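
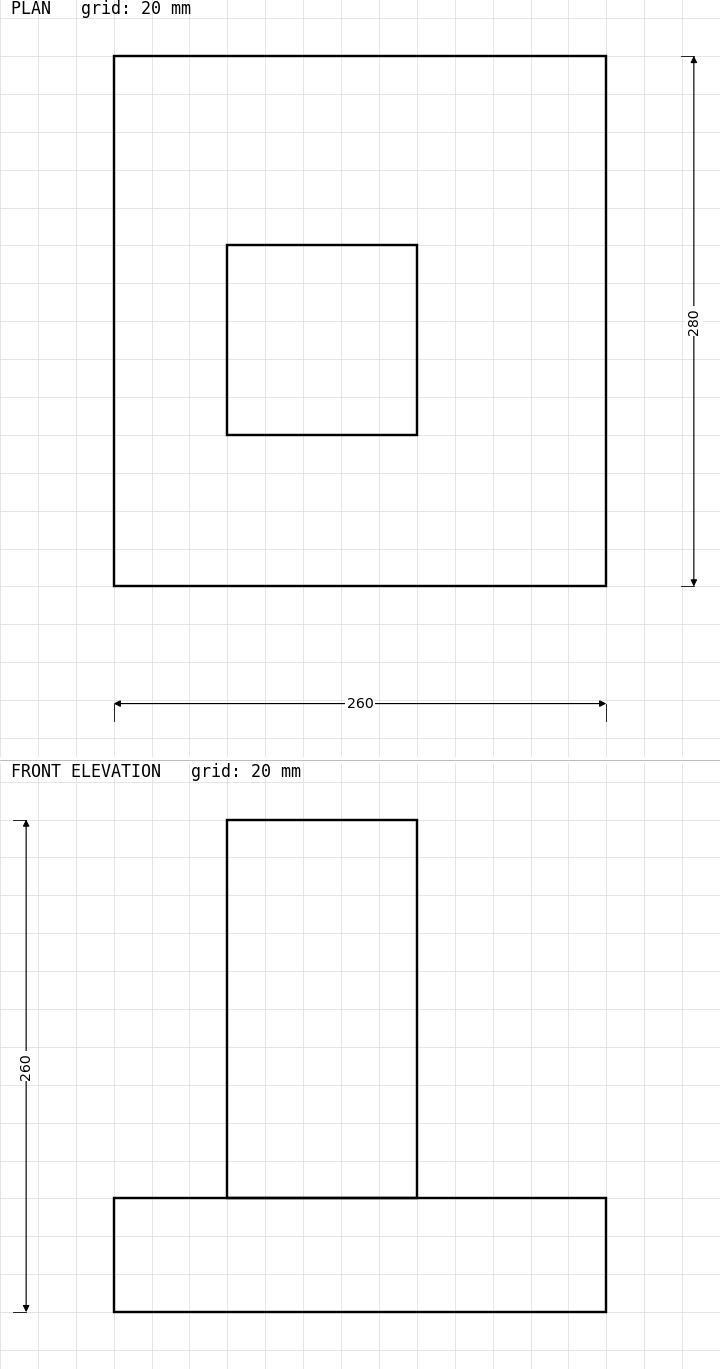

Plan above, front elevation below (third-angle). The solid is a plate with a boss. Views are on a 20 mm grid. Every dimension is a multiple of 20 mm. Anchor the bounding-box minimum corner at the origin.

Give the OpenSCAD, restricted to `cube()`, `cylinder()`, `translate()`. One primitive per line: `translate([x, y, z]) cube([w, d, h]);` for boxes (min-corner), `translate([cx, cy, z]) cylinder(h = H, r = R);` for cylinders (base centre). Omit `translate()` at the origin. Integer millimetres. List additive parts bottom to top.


cube([260, 280, 60]);
translate([60, 80, 60]) cube([100, 100, 200]);


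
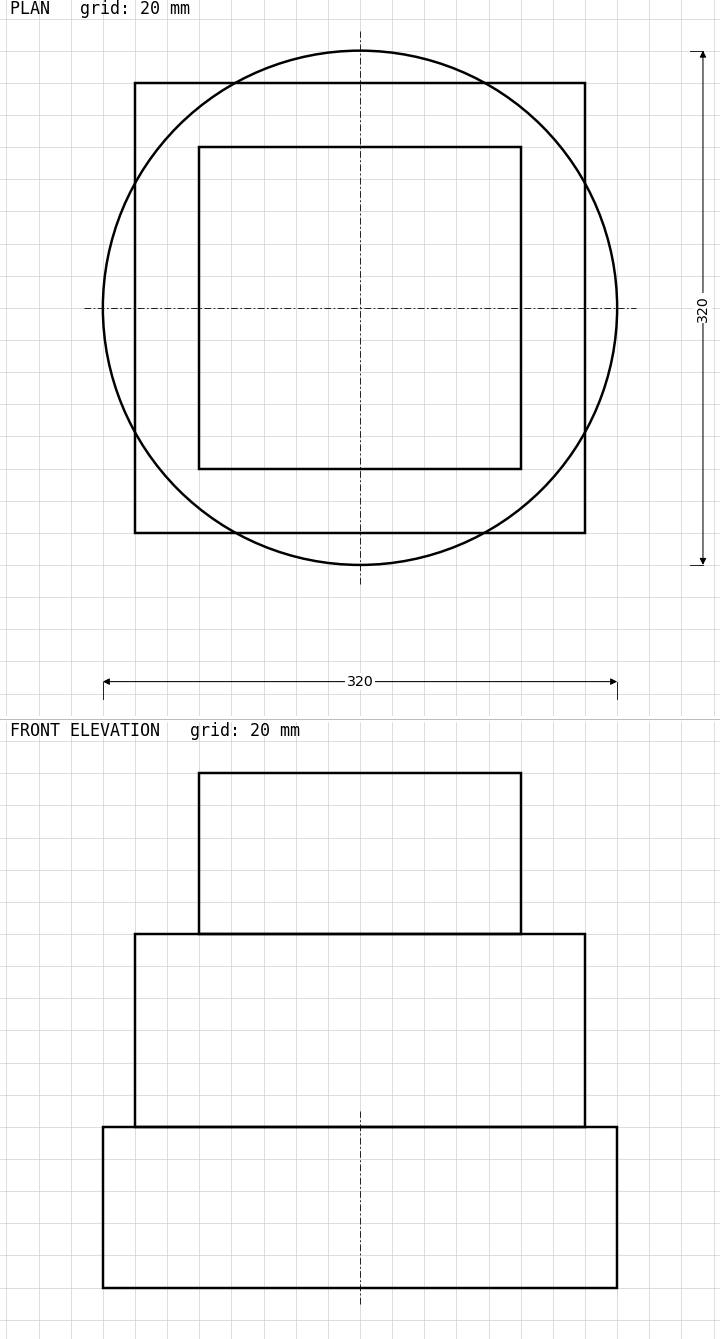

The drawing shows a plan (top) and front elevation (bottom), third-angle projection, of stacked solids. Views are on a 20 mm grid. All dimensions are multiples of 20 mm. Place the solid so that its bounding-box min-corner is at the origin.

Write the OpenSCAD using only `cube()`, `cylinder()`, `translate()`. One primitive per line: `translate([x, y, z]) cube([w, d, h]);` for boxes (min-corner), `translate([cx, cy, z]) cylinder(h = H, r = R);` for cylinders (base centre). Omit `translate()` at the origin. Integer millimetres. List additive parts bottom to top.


translate([160, 160, 0]) cylinder(h = 100, r = 160);
translate([20, 20, 100]) cube([280, 280, 120]);
translate([60, 60, 220]) cube([200, 200, 100]);


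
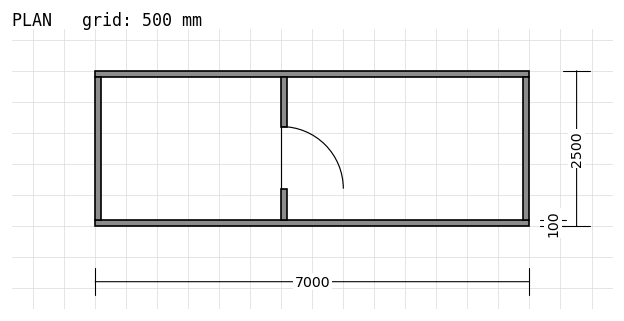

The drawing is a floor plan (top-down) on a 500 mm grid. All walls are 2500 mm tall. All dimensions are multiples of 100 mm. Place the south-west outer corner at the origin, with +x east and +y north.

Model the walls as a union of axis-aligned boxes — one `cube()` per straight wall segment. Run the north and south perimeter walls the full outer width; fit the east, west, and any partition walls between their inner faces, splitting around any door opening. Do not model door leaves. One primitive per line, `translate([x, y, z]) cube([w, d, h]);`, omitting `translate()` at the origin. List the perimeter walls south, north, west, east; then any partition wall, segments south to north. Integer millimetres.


cube([7000, 100, 2500]);
translate([0, 2400, 0]) cube([7000, 100, 2500]);
translate([0, 100, 0]) cube([100, 2300, 2500]);
translate([6900, 100, 0]) cube([100, 2300, 2500]);
translate([3000, 100, 0]) cube([100, 500, 2500]);
translate([3000, 1600, 0]) cube([100, 800, 2500]);


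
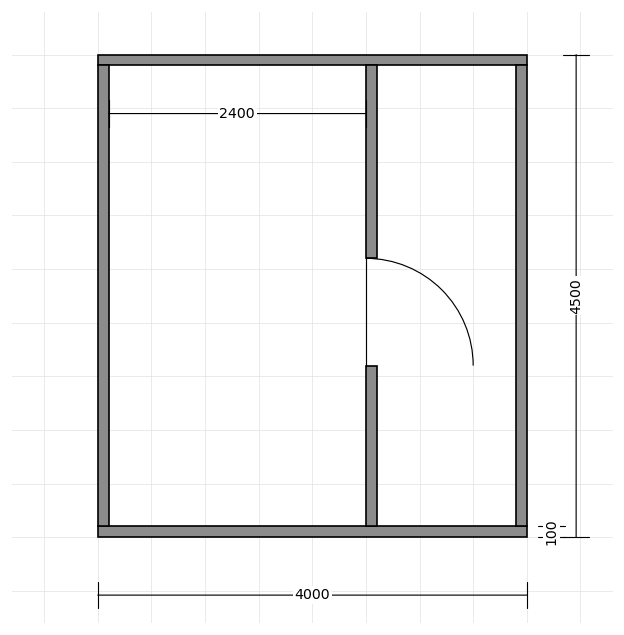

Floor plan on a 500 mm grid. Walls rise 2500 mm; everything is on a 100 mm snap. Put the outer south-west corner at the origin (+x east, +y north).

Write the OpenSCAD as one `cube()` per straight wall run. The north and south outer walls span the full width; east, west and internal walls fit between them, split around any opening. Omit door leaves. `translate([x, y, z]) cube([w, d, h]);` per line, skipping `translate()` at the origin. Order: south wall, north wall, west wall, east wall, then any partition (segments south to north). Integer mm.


cube([4000, 100, 2500]);
translate([0, 4400, 0]) cube([4000, 100, 2500]);
translate([0, 100, 0]) cube([100, 4300, 2500]);
translate([3900, 100, 0]) cube([100, 4300, 2500]);
translate([2500, 100, 0]) cube([100, 1500, 2500]);
translate([2500, 2600, 0]) cube([100, 1800, 2500]);


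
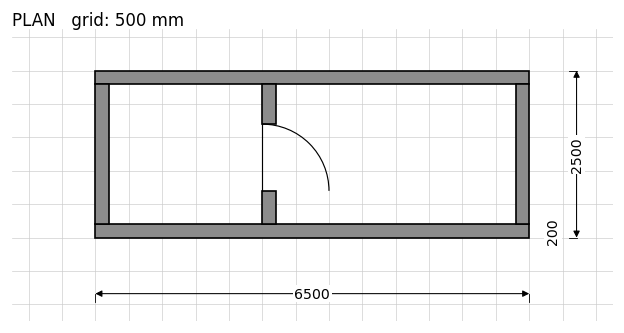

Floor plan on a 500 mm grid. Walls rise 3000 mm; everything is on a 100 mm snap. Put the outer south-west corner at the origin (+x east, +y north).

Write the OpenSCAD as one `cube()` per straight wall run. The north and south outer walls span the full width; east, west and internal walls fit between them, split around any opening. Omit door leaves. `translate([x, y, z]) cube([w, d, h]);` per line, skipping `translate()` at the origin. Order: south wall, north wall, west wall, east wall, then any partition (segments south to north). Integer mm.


cube([6500, 200, 3000]);
translate([0, 2300, 0]) cube([6500, 200, 3000]);
translate([0, 200, 0]) cube([200, 2100, 3000]);
translate([6300, 200, 0]) cube([200, 2100, 3000]);
translate([2500, 200, 0]) cube([200, 500, 3000]);
translate([2500, 1700, 0]) cube([200, 600, 3000]);


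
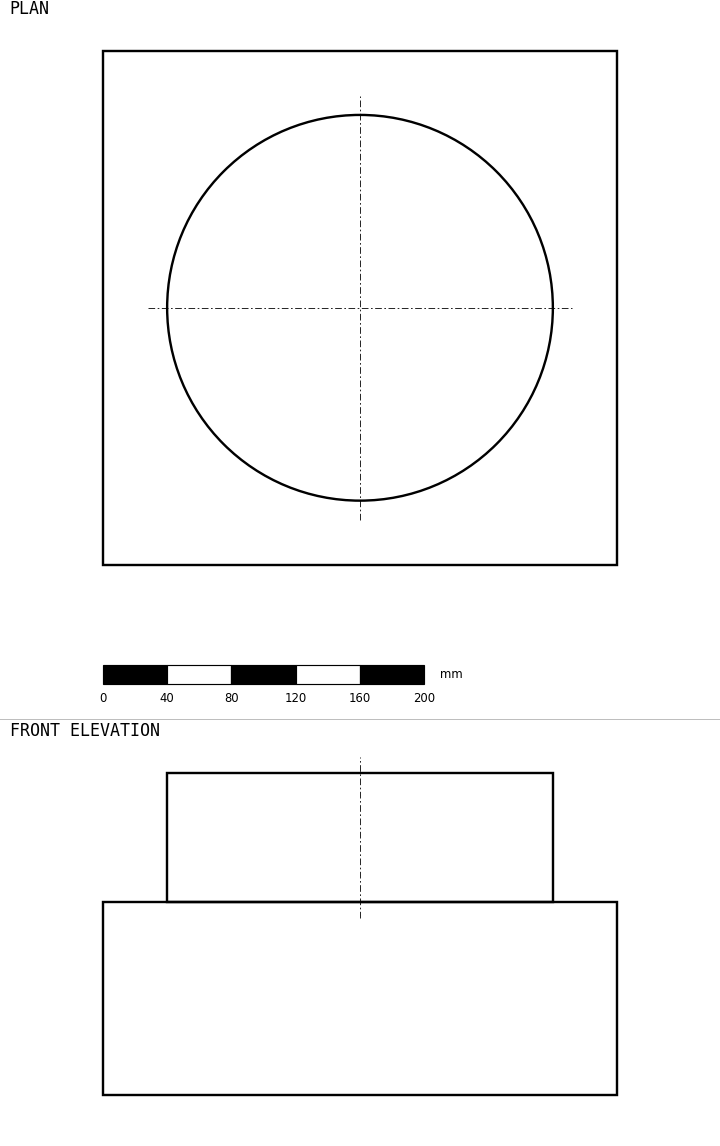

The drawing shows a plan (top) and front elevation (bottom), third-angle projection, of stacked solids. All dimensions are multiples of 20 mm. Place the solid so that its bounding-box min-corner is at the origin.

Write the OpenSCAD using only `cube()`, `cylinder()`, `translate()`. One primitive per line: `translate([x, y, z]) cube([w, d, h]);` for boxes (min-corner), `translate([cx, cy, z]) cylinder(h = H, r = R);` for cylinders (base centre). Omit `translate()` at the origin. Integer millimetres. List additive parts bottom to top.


cube([320, 320, 120]);
translate([160, 160, 120]) cylinder(h = 80, r = 120);


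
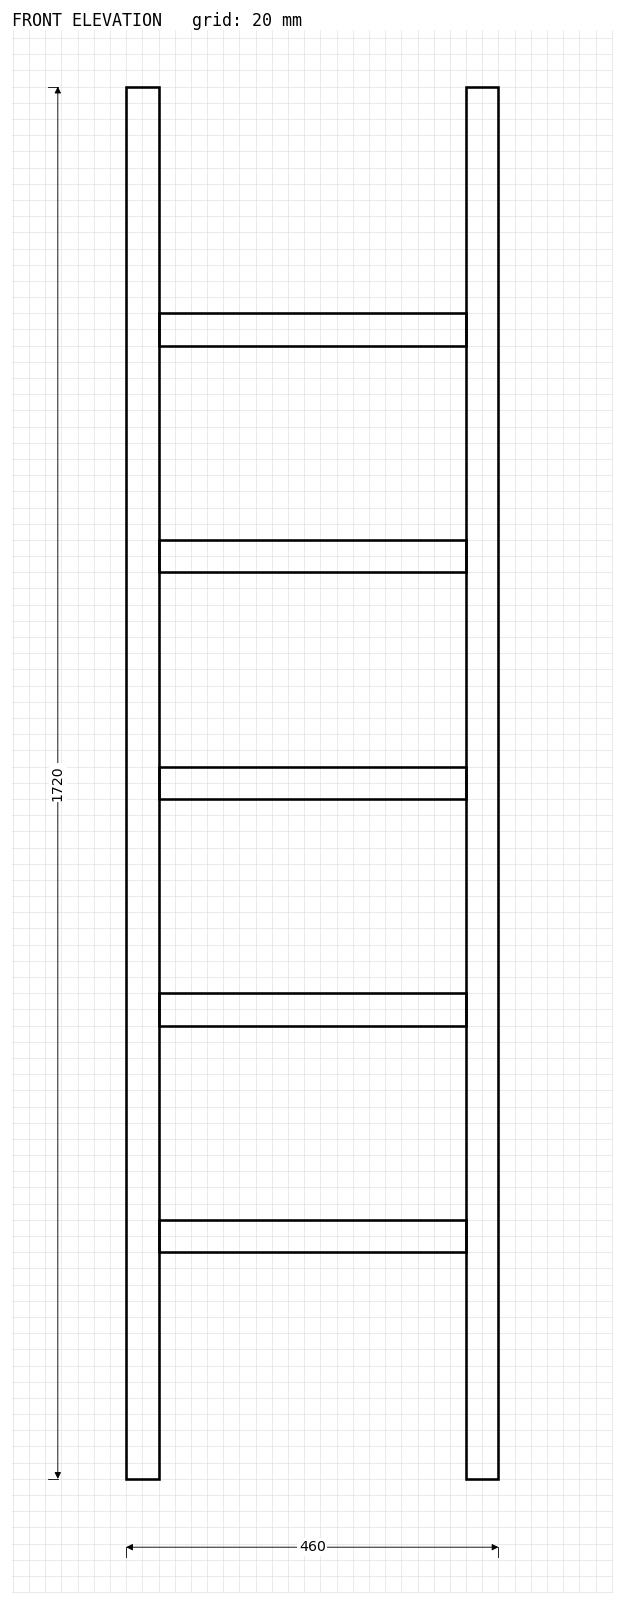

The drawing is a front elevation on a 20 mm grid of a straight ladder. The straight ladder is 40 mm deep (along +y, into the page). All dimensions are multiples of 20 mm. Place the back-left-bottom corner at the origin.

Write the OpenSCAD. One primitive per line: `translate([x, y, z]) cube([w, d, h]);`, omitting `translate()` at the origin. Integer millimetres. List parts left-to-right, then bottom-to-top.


cube([40, 40, 1720]);
translate([40, 0, 280]) cube([380, 40, 40]);
translate([40, 0, 560]) cube([380, 40, 40]);
translate([40, 0, 840]) cube([380, 40, 40]);
translate([40, 0, 1120]) cube([380, 40, 40]);
translate([40, 0, 1400]) cube([380, 40, 40]);
translate([420, 0, 0]) cube([40, 40, 1720]);


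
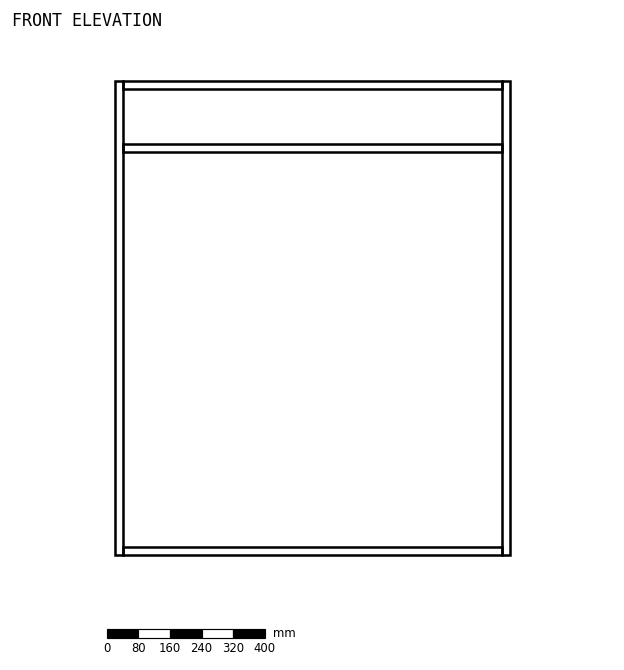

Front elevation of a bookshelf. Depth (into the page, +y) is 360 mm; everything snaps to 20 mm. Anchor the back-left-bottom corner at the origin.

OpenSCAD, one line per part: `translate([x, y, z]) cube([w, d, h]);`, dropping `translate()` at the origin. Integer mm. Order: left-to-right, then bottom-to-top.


cube([20, 360, 1200]);
translate([20, 0, 0]) cube([960, 360, 20]);
translate([20, 0, 1020]) cube([960, 360, 20]);
translate([20, 0, 1180]) cube([960, 360, 20]);
translate([980, 0, 0]) cube([20, 360, 1200]);


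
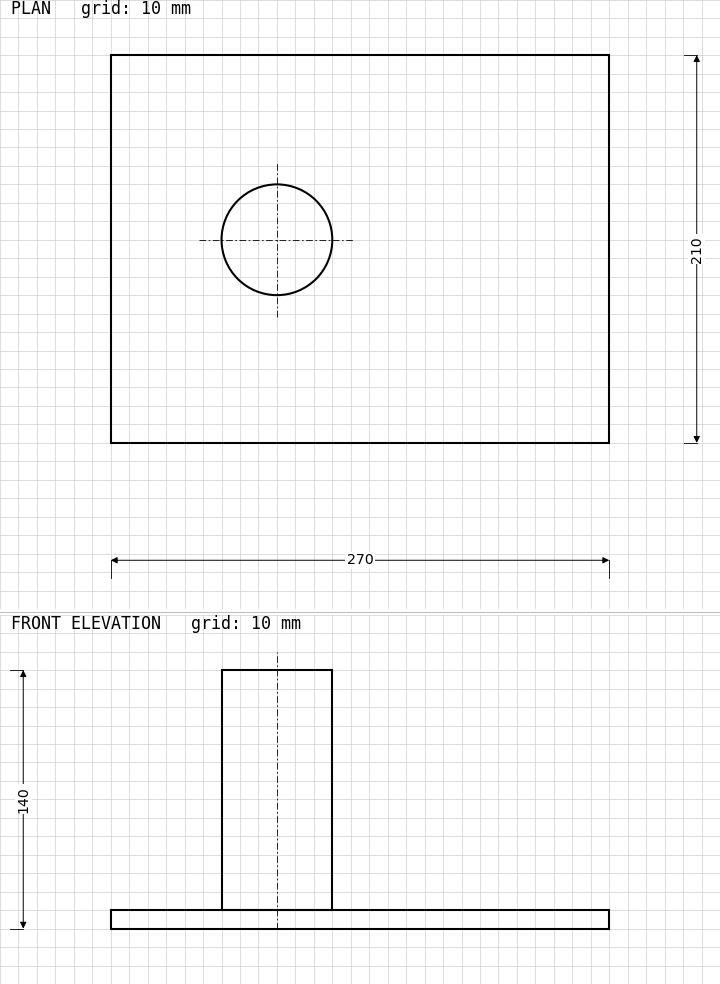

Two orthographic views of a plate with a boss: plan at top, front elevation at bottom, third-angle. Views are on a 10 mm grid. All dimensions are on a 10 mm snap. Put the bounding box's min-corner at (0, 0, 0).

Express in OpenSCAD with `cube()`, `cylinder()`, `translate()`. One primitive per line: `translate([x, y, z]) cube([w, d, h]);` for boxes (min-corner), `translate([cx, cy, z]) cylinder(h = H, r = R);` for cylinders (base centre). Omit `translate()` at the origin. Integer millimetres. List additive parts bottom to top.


cube([270, 210, 10]);
translate([90, 110, 10]) cylinder(h = 130, r = 30);


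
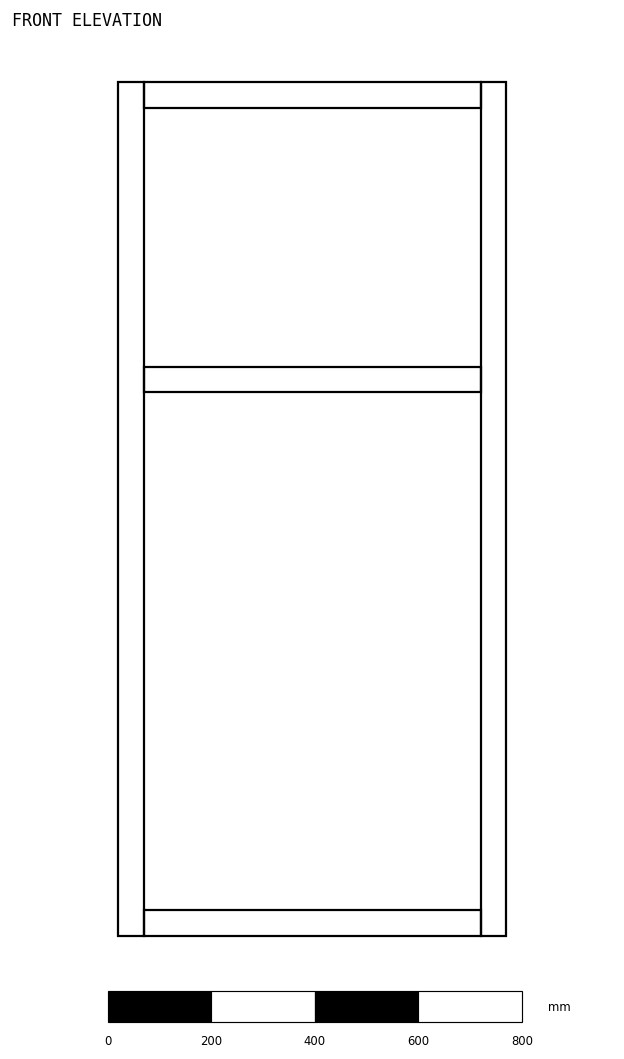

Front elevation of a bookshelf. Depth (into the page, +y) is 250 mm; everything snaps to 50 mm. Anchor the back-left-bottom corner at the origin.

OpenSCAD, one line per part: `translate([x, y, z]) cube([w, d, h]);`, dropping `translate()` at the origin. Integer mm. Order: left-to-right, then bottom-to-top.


cube([50, 250, 1650]);
translate([50, 0, 0]) cube([650, 250, 50]);
translate([50, 0, 1050]) cube([650, 250, 50]);
translate([50, 0, 1600]) cube([650, 250, 50]);
translate([700, 0, 0]) cube([50, 250, 1650]);


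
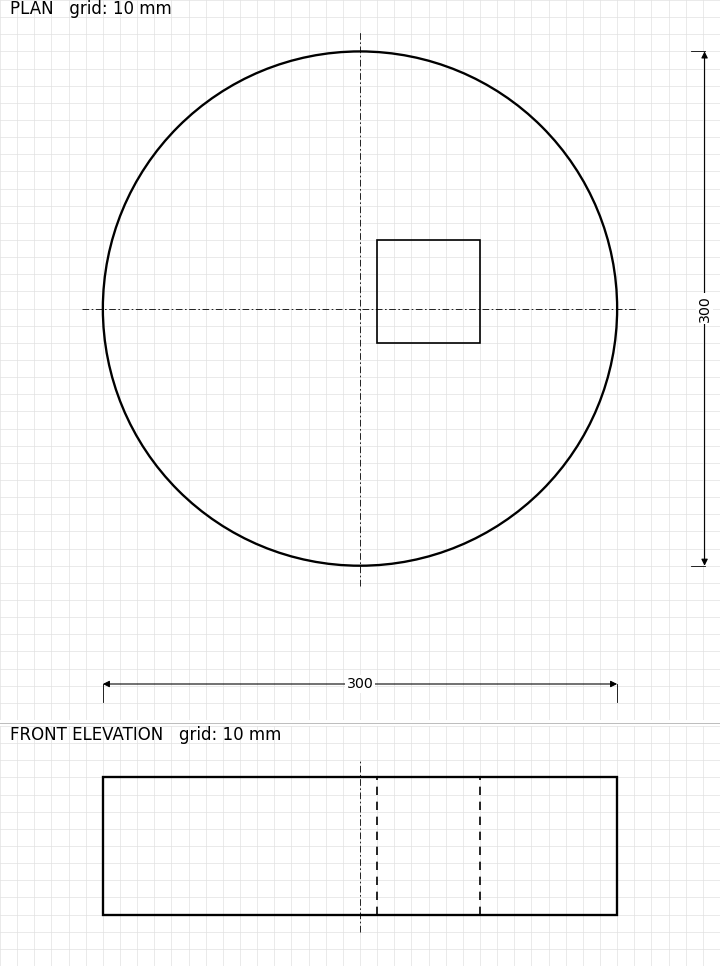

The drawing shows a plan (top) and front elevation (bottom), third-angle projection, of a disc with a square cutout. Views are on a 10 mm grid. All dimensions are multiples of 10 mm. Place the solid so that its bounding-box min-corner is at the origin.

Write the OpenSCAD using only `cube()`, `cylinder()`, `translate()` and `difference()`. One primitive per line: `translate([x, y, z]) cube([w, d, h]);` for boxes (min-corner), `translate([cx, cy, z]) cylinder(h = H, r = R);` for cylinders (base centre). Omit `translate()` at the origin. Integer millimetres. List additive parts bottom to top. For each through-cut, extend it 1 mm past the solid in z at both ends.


difference() {
  translate([150, 150, 0]) cylinder(h = 80, r = 150);
  translate([160, 130, -1]) cube([60, 60, 82]);
}


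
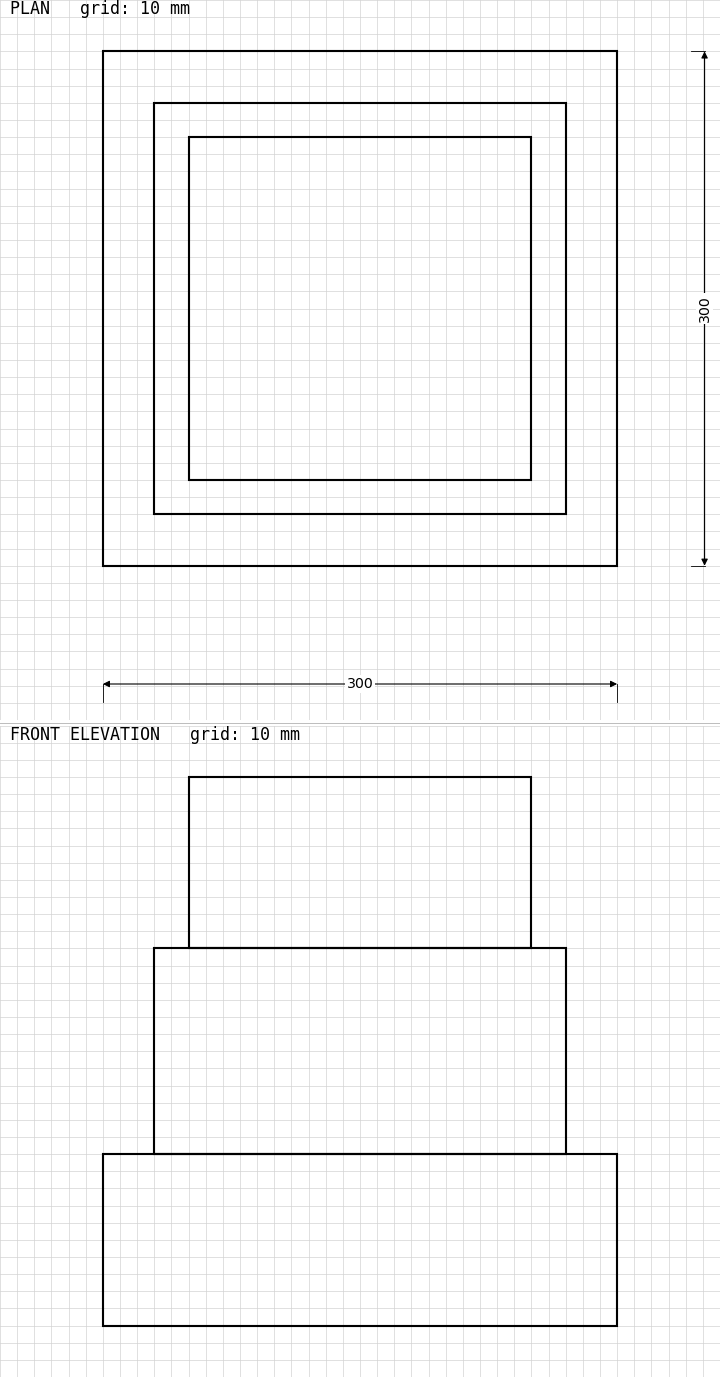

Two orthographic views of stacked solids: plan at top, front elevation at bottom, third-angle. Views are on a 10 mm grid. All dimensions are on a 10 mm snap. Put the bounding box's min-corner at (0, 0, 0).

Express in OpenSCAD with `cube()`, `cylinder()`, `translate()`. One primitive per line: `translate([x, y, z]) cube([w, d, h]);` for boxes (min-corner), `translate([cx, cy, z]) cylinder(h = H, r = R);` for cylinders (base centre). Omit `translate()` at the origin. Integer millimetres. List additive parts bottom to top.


cube([300, 300, 100]);
translate([30, 30, 100]) cube([240, 240, 120]);
translate([50, 50, 220]) cube([200, 200, 100]);


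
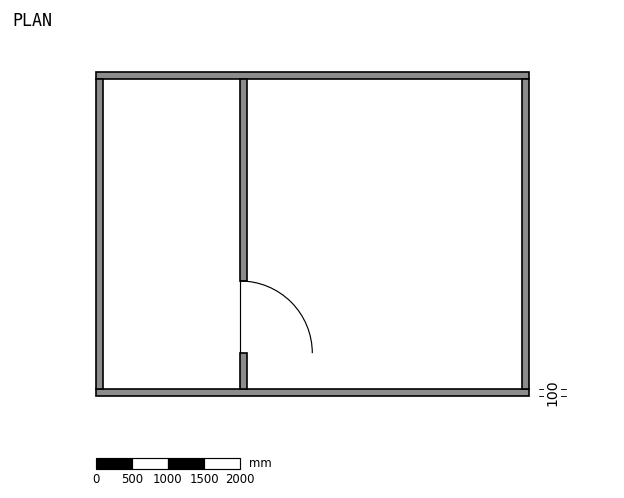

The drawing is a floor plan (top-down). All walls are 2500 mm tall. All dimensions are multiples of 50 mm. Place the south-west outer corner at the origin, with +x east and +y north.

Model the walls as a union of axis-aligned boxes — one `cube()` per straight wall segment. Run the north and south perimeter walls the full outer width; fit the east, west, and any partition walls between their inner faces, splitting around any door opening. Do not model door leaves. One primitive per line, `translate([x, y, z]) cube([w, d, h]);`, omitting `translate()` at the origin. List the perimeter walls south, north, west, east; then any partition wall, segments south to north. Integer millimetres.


cube([6000, 100, 2500]);
translate([0, 4400, 0]) cube([6000, 100, 2500]);
translate([0, 100, 0]) cube([100, 4300, 2500]);
translate([5900, 100, 0]) cube([100, 4300, 2500]);
translate([2000, 100, 0]) cube([100, 500, 2500]);
translate([2000, 1600, 0]) cube([100, 2800, 2500]);


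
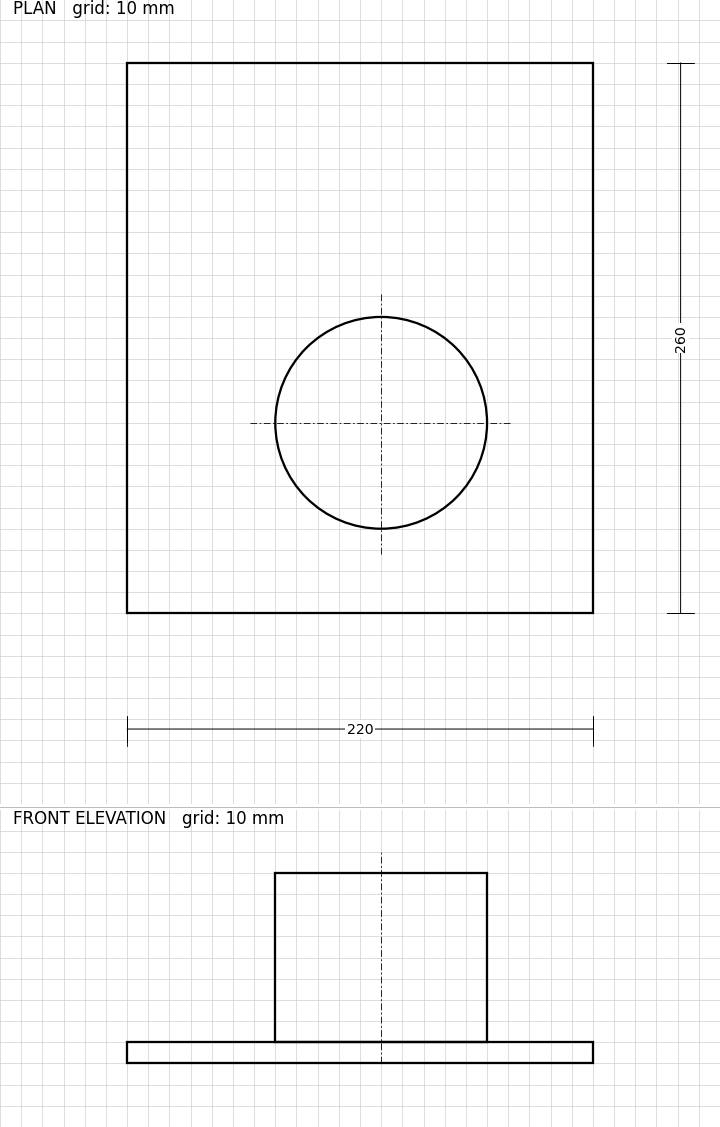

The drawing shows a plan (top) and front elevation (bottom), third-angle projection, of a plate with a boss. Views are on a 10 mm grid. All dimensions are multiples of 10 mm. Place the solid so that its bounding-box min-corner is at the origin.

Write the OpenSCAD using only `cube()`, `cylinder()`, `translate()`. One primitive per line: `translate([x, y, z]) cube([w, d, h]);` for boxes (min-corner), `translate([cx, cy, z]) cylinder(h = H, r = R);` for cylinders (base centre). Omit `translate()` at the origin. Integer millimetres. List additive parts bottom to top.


cube([220, 260, 10]);
translate([120, 90, 10]) cylinder(h = 80, r = 50);


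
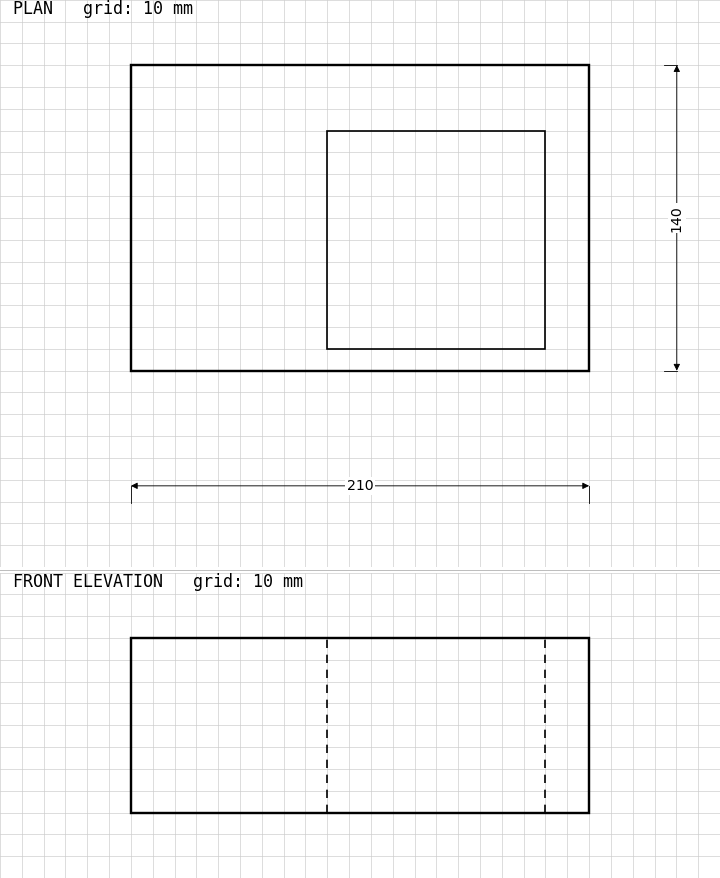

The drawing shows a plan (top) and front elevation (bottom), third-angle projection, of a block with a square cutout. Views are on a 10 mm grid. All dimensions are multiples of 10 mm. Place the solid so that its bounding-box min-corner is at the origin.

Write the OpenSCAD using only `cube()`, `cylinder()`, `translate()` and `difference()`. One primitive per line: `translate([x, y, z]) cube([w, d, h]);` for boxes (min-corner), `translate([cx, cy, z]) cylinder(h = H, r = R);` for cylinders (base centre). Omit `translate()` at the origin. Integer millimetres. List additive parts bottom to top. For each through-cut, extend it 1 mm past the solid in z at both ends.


difference() {
  cube([210, 140, 80]);
  translate([90, 10, -1]) cube([100, 100, 82]);
}


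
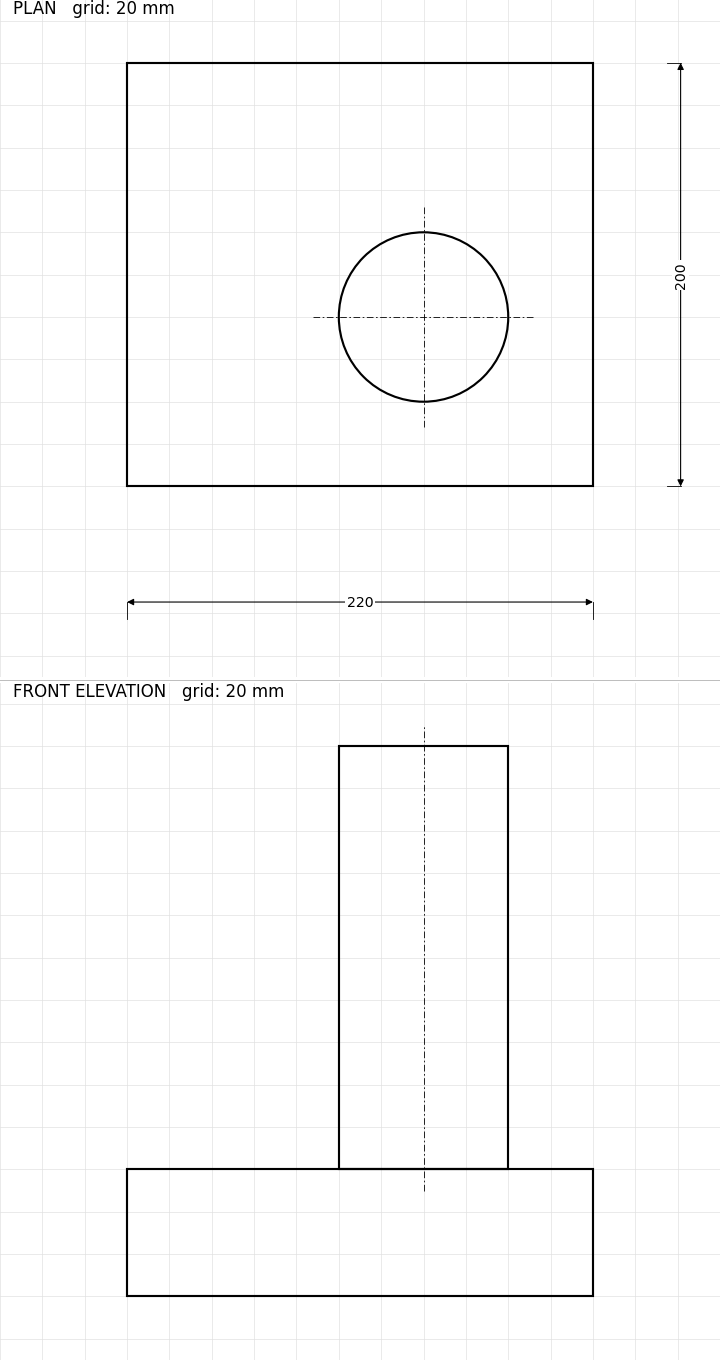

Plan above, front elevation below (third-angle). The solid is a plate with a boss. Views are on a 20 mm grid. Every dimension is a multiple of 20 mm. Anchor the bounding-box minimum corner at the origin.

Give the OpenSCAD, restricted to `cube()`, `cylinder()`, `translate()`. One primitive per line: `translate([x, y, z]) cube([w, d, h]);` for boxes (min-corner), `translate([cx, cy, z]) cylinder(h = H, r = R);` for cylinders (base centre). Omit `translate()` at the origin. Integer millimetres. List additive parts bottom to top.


cube([220, 200, 60]);
translate([140, 80, 60]) cylinder(h = 200, r = 40);


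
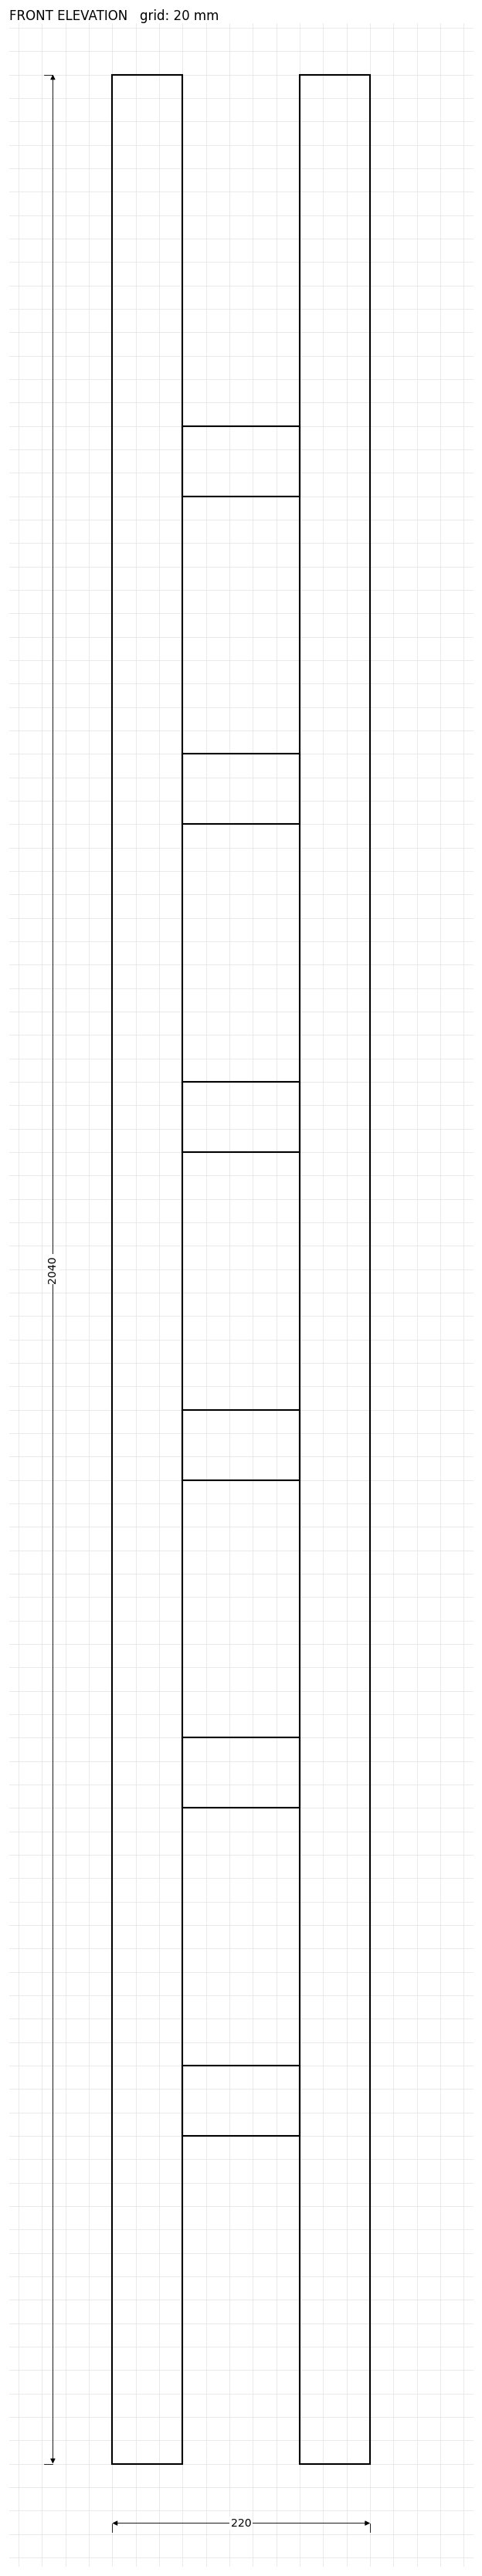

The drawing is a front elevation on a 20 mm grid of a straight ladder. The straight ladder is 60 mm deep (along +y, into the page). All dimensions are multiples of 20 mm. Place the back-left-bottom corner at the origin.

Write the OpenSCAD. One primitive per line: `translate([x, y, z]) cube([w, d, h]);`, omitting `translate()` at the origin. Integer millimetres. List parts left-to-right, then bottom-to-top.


cube([60, 60, 2040]);
translate([60, 0, 280]) cube([100, 60, 60]);
translate([60, 0, 560]) cube([100, 60, 60]);
translate([60, 0, 840]) cube([100, 60, 60]);
translate([60, 0, 1120]) cube([100, 60, 60]);
translate([60, 0, 1400]) cube([100, 60, 60]);
translate([60, 0, 1680]) cube([100, 60, 60]);
translate([160, 0, 0]) cube([60, 60, 2040]);


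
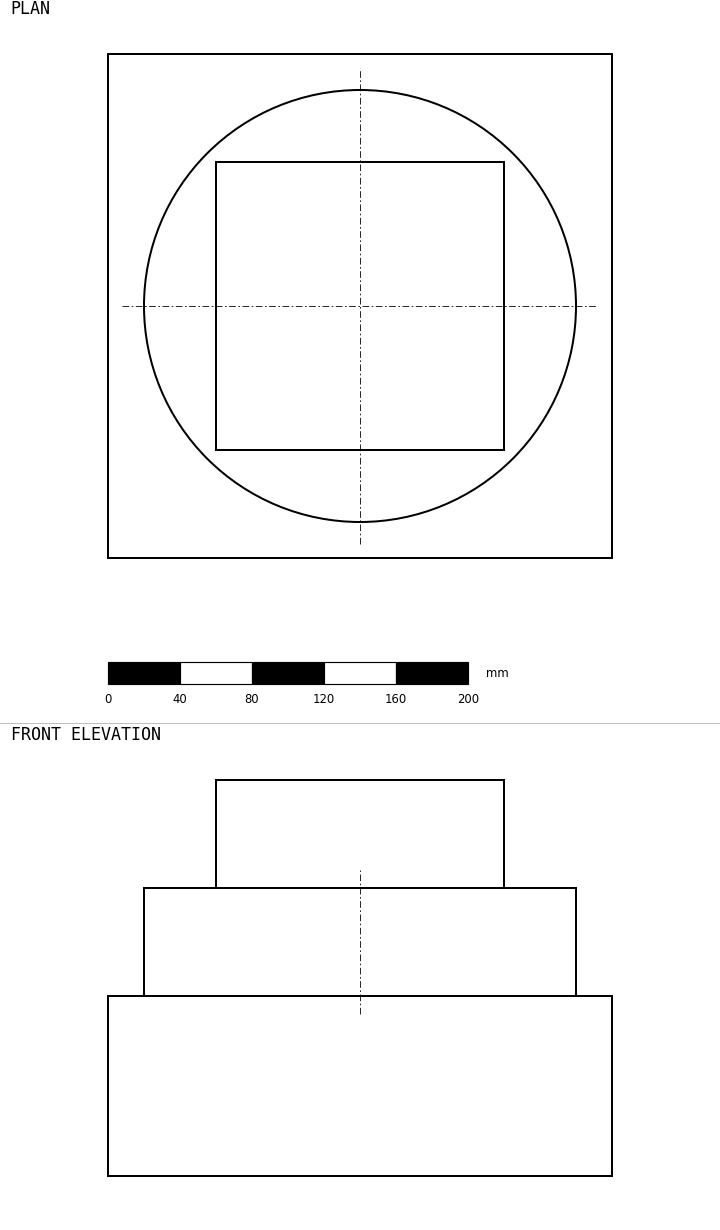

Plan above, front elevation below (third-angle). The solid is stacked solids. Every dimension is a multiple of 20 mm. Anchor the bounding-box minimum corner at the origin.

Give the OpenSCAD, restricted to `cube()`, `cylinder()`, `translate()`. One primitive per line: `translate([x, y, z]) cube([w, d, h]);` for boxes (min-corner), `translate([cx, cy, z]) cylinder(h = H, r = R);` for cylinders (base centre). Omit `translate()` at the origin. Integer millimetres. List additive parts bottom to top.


cube([280, 280, 100]);
translate([140, 140, 100]) cylinder(h = 60, r = 120);
translate([60, 60, 160]) cube([160, 160, 60]);


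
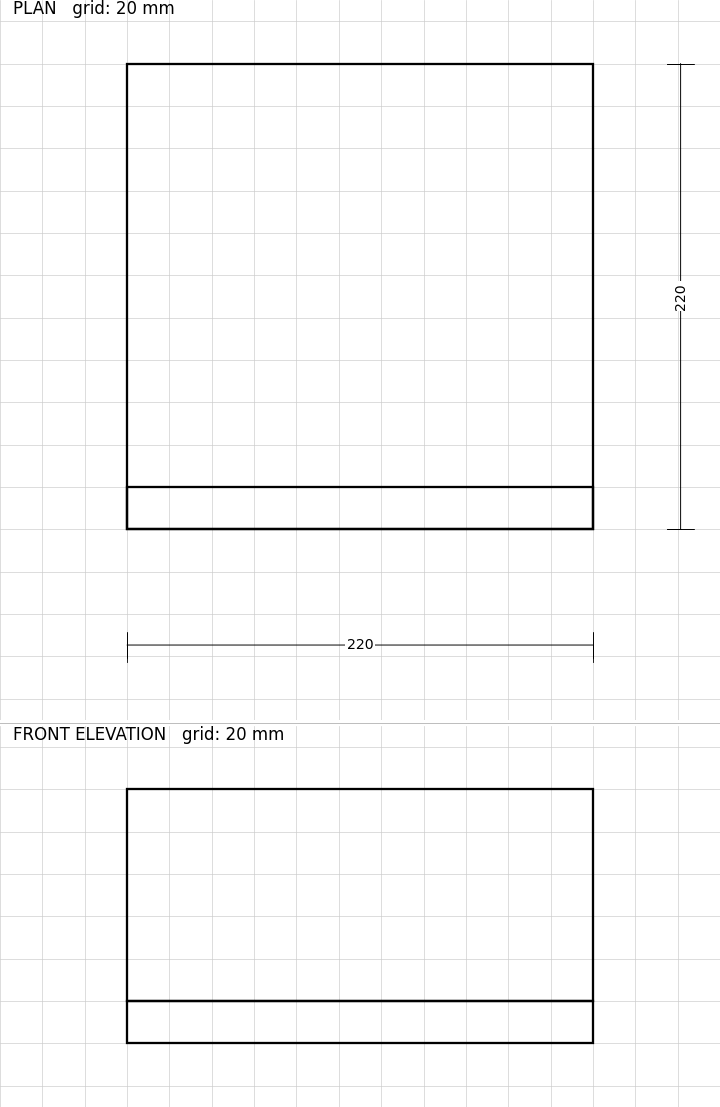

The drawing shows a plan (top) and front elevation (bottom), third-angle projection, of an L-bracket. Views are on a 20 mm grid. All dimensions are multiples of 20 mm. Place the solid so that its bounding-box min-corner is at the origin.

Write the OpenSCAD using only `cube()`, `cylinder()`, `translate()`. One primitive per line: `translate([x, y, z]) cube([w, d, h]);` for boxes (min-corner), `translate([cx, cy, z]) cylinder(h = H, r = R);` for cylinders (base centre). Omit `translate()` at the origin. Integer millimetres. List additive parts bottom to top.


cube([220, 220, 20]);
translate([0, 0, 20]) cube([220, 20, 100]);


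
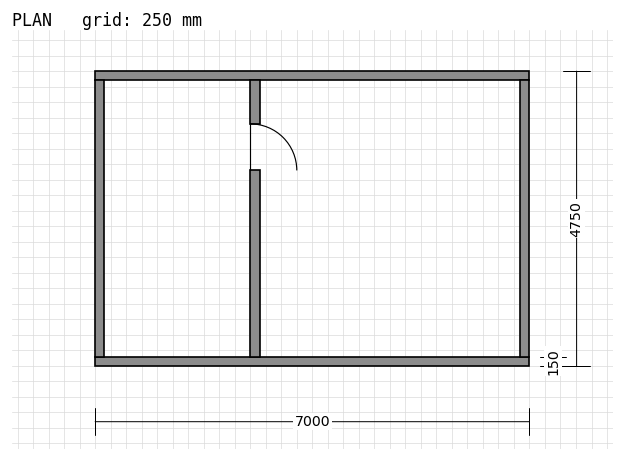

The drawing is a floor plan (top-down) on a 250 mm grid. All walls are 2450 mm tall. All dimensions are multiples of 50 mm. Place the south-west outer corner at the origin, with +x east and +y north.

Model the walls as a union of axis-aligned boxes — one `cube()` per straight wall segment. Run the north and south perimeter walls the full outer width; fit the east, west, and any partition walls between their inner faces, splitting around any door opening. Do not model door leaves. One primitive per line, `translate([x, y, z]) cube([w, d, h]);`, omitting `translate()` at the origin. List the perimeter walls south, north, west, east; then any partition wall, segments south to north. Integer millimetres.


cube([7000, 150, 2450]);
translate([0, 4600, 0]) cube([7000, 150, 2450]);
translate([0, 150, 0]) cube([150, 4450, 2450]);
translate([6850, 150, 0]) cube([150, 4450, 2450]);
translate([2500, 150, 0]) cube([150, 3000, 2450]);
translate([2500, 3900, 0]) cube([150, 700, 2450]);


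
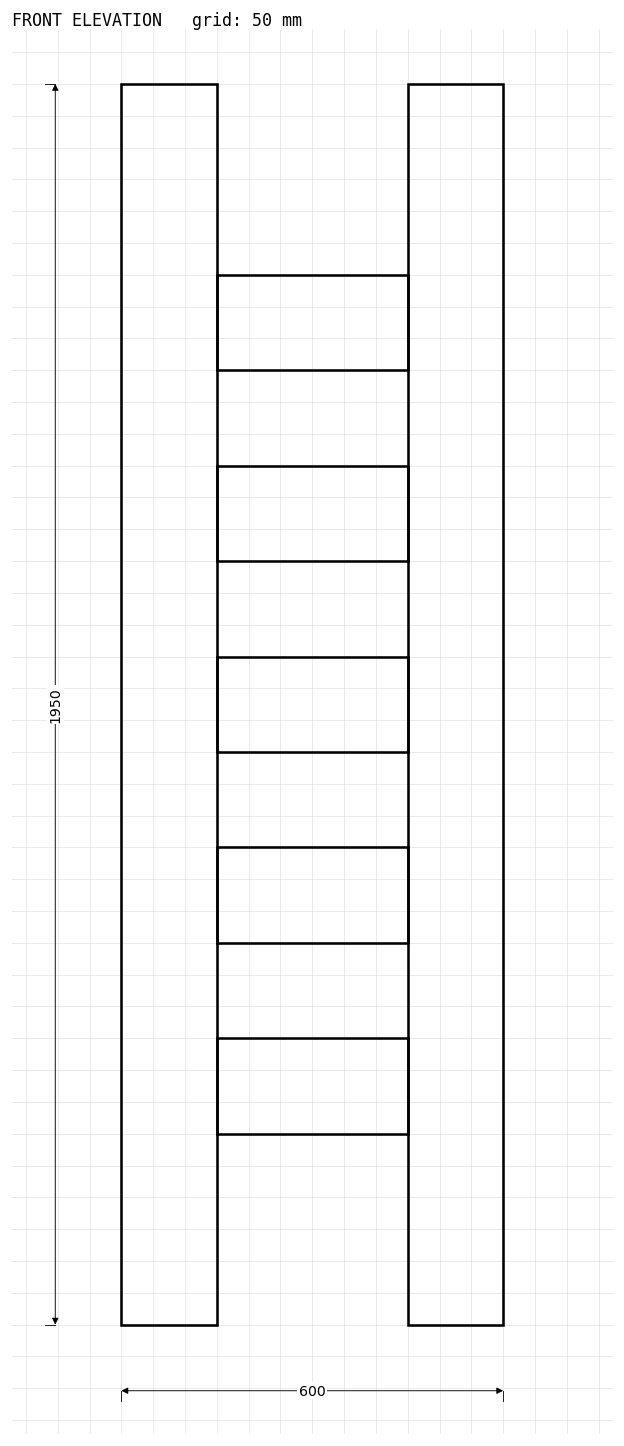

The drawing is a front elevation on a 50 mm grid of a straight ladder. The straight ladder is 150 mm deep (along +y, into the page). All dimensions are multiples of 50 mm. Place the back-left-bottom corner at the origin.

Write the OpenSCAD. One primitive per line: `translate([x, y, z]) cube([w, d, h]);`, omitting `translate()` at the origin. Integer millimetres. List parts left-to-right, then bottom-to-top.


cube([150, 150, 1950]);
translate([150, 0, 300]) cube([300, 150, 150]);
translate([150, 0, 600]) cube([300, 150, 150]);
translate([150, 0, 900]) cube([300, 150, 150]);
translate([150, 0, 1200]) cube([300, 150, 150]);
translate([150, 0, 1500]) cube([300, 150, 150]);
translate([450, 0, 0]) cube([150, 150, 1950]);


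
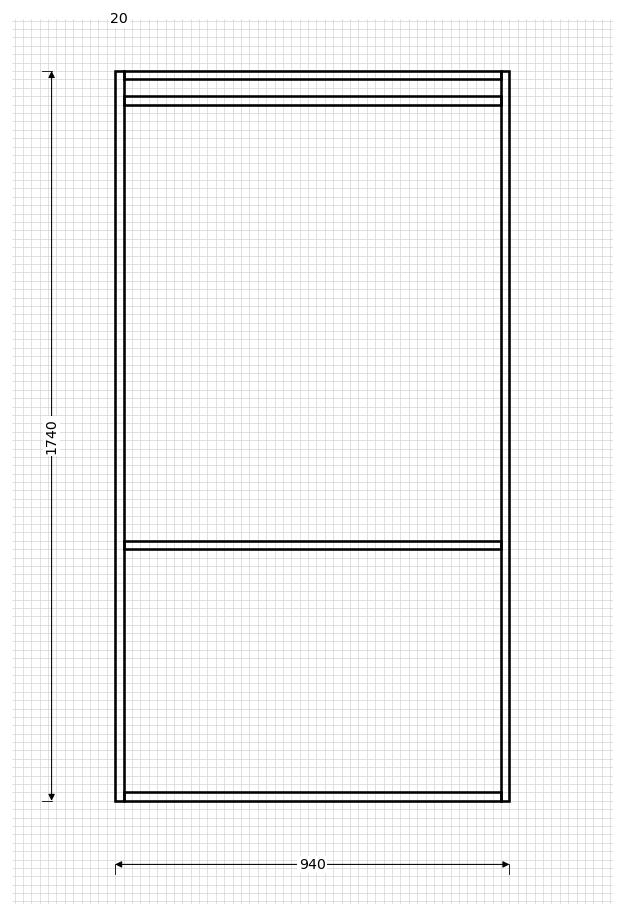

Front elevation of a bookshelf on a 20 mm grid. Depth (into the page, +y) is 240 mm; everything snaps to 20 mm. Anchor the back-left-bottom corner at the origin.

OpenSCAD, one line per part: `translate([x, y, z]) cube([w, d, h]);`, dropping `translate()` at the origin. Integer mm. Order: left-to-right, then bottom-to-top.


cube([20, 240, 1740]);
translate([20, 0, 0]) cube([900, 240, 20]);
translate([20, 0, 600]) cube([900, 240, 20]);
translate([20, 0, 1660]) cube([900, 240, 20]);
translate([20, 0, 1720]) cube([900, 240, 20]);
translate([920, 0, 0]) cube([20, 240, 1740]);


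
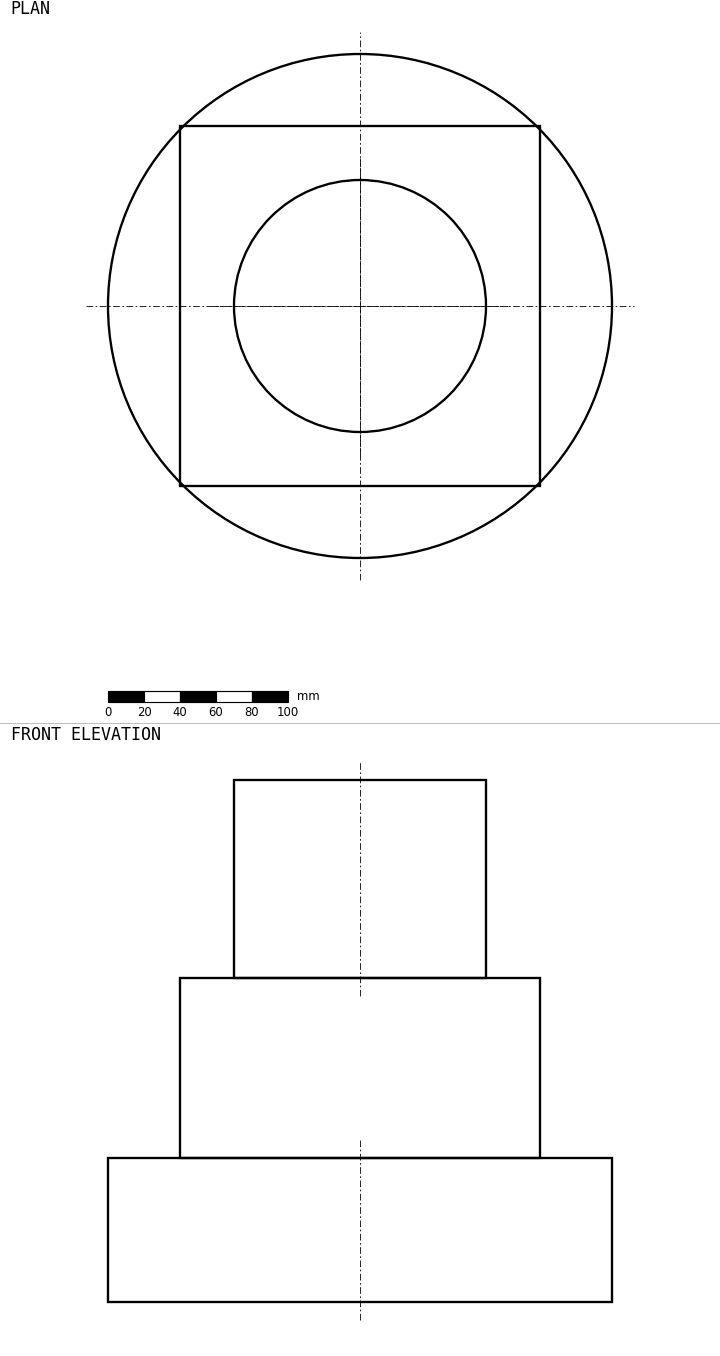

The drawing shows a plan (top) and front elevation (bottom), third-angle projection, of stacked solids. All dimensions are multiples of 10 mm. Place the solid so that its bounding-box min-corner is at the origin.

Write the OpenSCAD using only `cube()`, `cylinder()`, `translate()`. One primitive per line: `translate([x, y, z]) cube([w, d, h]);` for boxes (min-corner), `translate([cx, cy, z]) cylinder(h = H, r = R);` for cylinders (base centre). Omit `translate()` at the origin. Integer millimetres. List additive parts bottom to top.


translate([140, 140, 0]) cylinder(h = 80, r = 140);
translate([40, 40, 80]) cube([200, 200, 100]);
translate([140, 140, 180]) cylinder(h = 110, r = 70);


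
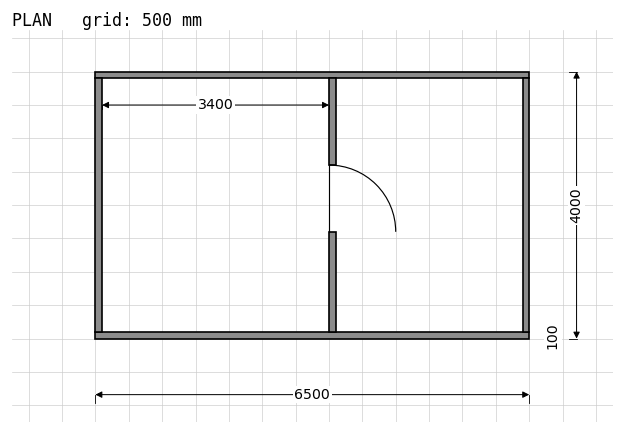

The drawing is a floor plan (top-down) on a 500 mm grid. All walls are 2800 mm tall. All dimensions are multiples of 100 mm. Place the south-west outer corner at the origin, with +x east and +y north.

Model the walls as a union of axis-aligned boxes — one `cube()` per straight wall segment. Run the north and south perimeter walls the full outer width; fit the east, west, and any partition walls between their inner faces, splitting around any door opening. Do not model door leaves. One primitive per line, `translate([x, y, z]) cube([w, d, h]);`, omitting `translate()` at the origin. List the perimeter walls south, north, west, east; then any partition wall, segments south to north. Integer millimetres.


cube([6500, 100, 2800]);
translate([0, 3900, 0]) cube([6500, 100, 2800]);
translate([0, 100, 0]) cube([100, 3800, 2800]);
translate([6400, 100, 0]) cube([100, 3800, 2800]);
translate([3500, 100, 0]) cube([100, 1500, 2800]);
translate([3500, 2600, 0]) cube([100, 1300, 2800]);


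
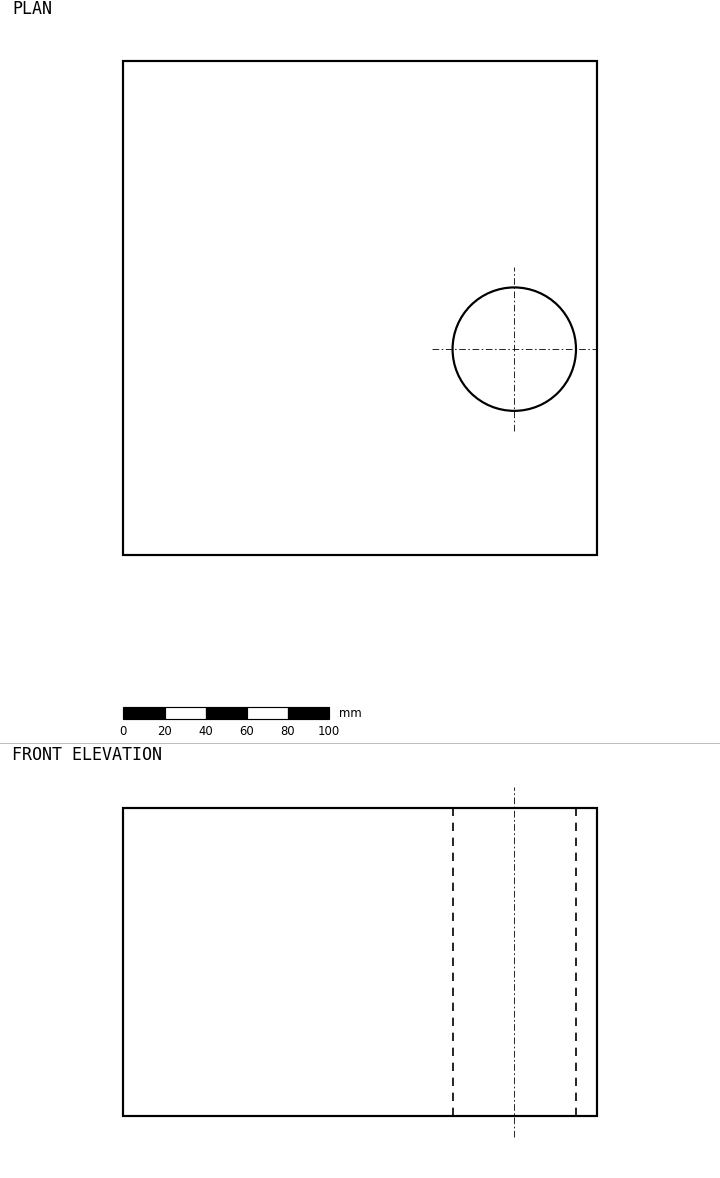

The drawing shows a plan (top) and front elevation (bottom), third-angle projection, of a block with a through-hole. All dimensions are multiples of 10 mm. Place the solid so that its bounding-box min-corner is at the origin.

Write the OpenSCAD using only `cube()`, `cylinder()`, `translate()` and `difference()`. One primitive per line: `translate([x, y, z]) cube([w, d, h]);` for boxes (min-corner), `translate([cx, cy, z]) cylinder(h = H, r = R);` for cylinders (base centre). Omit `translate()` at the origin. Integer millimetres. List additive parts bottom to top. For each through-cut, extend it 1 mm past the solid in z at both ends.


difference() {
  cube([230, 240, 150]);
  translate([190, 100, -1]) cylinder(h = 152, r = 30);
}


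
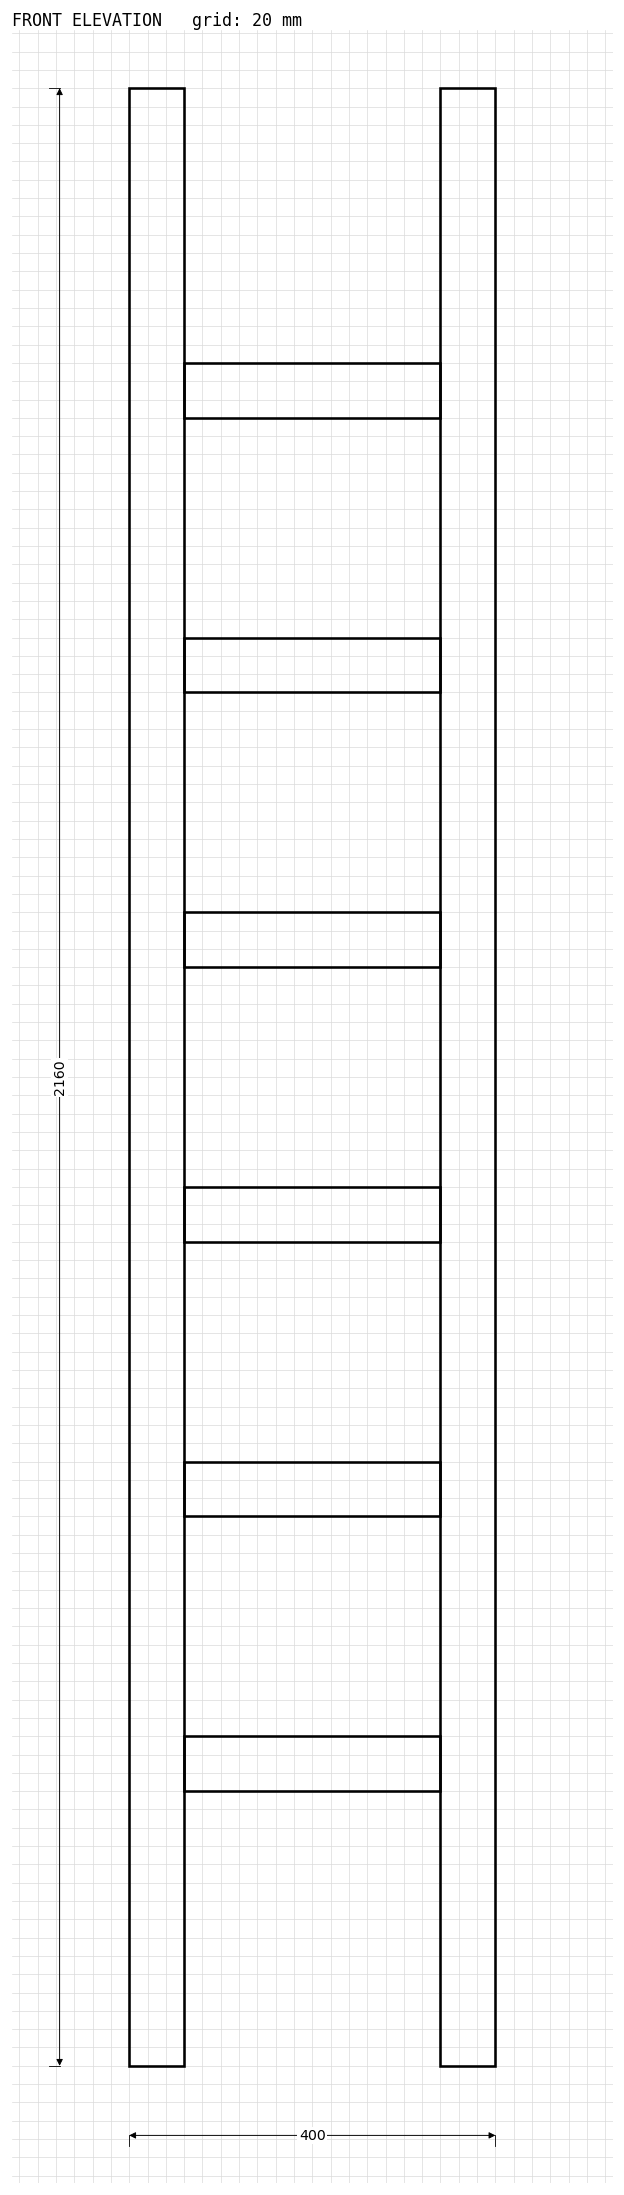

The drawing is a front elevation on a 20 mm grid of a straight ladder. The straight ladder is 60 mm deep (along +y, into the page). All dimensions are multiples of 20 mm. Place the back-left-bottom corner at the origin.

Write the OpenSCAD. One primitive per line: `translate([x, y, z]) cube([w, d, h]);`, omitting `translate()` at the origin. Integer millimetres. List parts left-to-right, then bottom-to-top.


cube([60, 60, 2160]);
translate([60, 0, 300]) cube([280, 60, 60]);
translate([60, 0, 600]) cube([280, 60, 60]);
translate([60, 0, 900]) cube([280, 60, 60]);
translate([60, 0, 1200]) cube([280, 60, 60]);
translate([60, 0, 1500]) cube([280, 60, 60]);
translate([60, 0, 1800]) cube([280, 60, 60]);
translate([340, 0, 0]) cube([60, 60, 2160]);


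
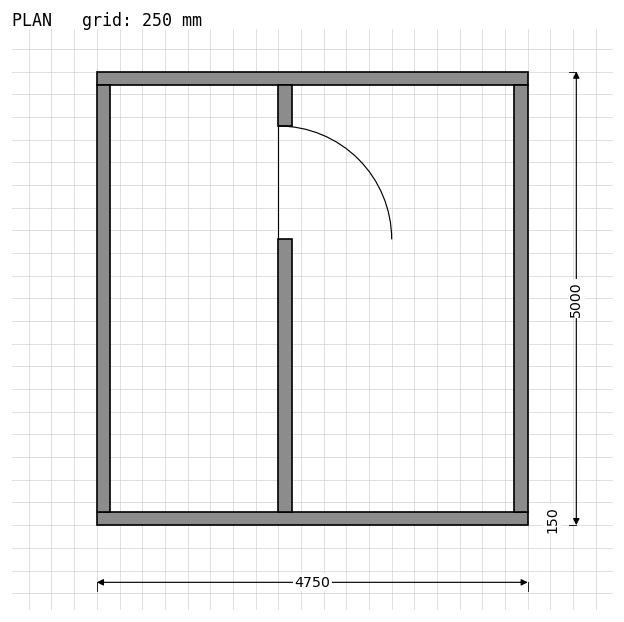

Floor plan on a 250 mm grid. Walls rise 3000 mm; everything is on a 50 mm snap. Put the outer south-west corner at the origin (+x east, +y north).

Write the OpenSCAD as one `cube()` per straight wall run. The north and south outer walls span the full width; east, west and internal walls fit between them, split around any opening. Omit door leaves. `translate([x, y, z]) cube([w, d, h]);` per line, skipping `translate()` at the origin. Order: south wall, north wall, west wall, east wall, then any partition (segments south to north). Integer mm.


cube([4750, 150, 3000]);
translate([0, 4850, 0]) cube([4750, 150, 3000]);
translate([0, 150, 0]) cube([150, 4700, 3000]);
translate([4600, 150, 0]) cube([150, 4700, 3000]);
translate([2000, 150, 0]) cube([150, 3000, 3000]);
translate([2000, 4400, 0]) cube([150, 450, 3000]);


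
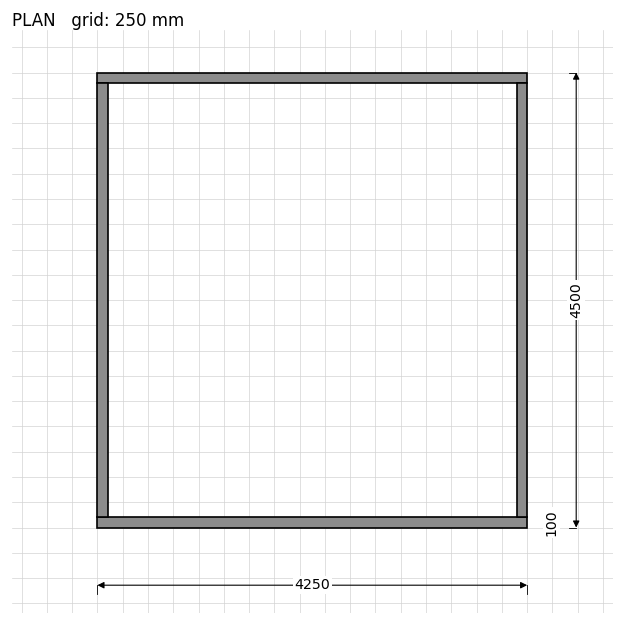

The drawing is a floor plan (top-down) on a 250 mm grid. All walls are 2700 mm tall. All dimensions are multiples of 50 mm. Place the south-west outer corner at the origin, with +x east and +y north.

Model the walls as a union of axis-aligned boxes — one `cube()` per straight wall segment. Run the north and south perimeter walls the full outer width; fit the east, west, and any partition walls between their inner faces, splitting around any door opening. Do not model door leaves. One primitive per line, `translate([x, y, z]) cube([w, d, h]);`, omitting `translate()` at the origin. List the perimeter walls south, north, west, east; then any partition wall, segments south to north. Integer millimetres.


cube([4250, 100, 2700]);
translate([0, 4400, 0]) cube([4250, 100, 2700]);
translate([0, 100, 0]) cube([100, 4300, 2700]);
translate([4150, 100, 0]) cube([100, 4300, 2700]);


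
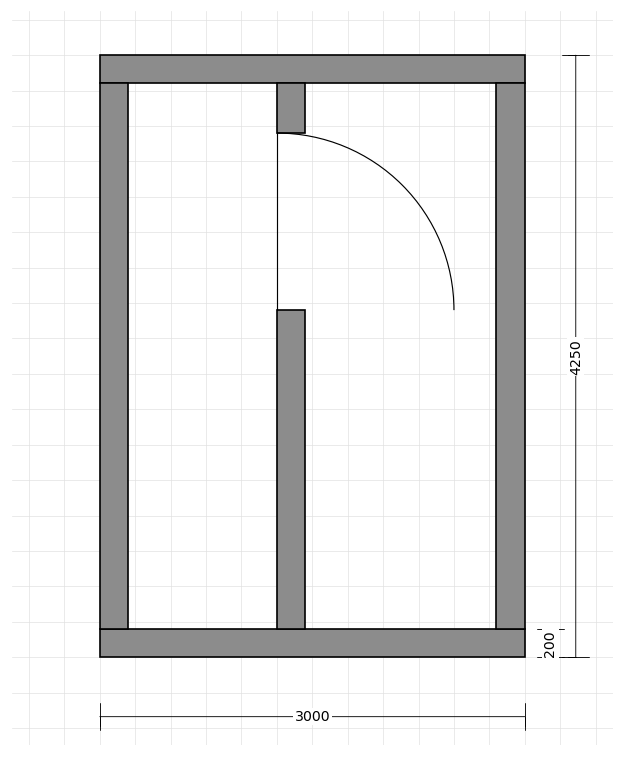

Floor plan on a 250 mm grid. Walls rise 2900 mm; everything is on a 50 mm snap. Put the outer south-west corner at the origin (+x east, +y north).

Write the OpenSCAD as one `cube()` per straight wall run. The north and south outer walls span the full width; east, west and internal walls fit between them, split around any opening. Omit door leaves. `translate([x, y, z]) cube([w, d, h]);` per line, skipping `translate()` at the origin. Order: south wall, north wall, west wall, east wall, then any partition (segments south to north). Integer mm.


cube([3000, 200, 2900]);
translate([0, 4050, 0]) cube([3000, 200, 2900]);
translate([0, 200, 0]) cube([200, 3850, 2900]);
translate([2800, 200, 0]) cube([200, 3850, 2900]);
translate([1250, 200, 0]) cube([200, 2250, 2900]);
translate([1250, 3700, 0]) cube([200, 350, 2900]);


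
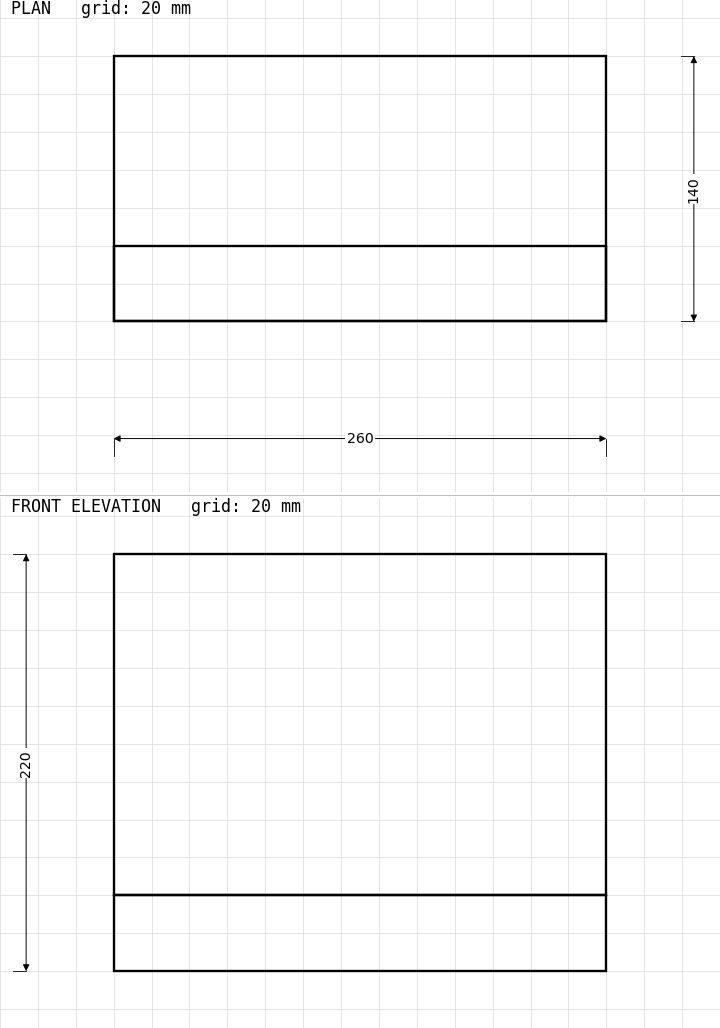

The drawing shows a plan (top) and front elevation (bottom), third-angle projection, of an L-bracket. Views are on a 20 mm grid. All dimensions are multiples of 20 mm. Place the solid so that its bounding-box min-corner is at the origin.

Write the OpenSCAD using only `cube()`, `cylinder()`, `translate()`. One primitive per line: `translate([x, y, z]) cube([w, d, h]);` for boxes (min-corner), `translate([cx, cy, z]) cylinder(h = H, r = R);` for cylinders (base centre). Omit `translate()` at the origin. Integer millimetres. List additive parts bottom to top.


cube([260, 140, 40]);
translate([0, 0, 40]) cube([260, 40, 180]);


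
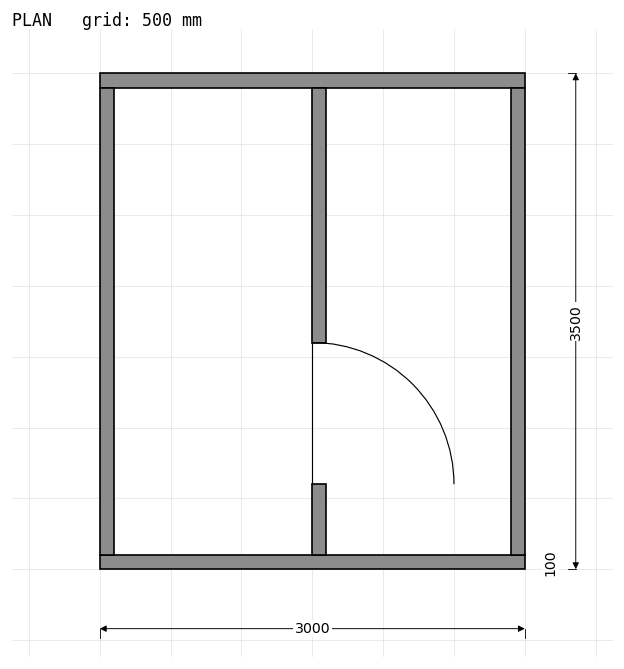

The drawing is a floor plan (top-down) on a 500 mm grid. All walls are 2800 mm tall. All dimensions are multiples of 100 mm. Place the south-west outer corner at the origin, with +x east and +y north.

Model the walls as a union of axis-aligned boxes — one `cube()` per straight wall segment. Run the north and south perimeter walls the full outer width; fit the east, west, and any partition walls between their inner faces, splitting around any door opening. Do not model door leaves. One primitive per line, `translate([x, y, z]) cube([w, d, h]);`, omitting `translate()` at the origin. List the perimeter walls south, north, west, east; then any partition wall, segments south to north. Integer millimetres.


cube([3000, 100, 2800]);
translate([0, 3400, 0]) cube([3000, 100, 2800]);
translate([0, 100, 0]) cube([100, 3300, 2800]);
translate([2900, 100, 0]) cube([100, 3300, 2800]);
translate([1500, 100, 0]) cube([100, 500, 2800]);
translate([1500, 1600, 0]) cube([100, 1800, 2800]);


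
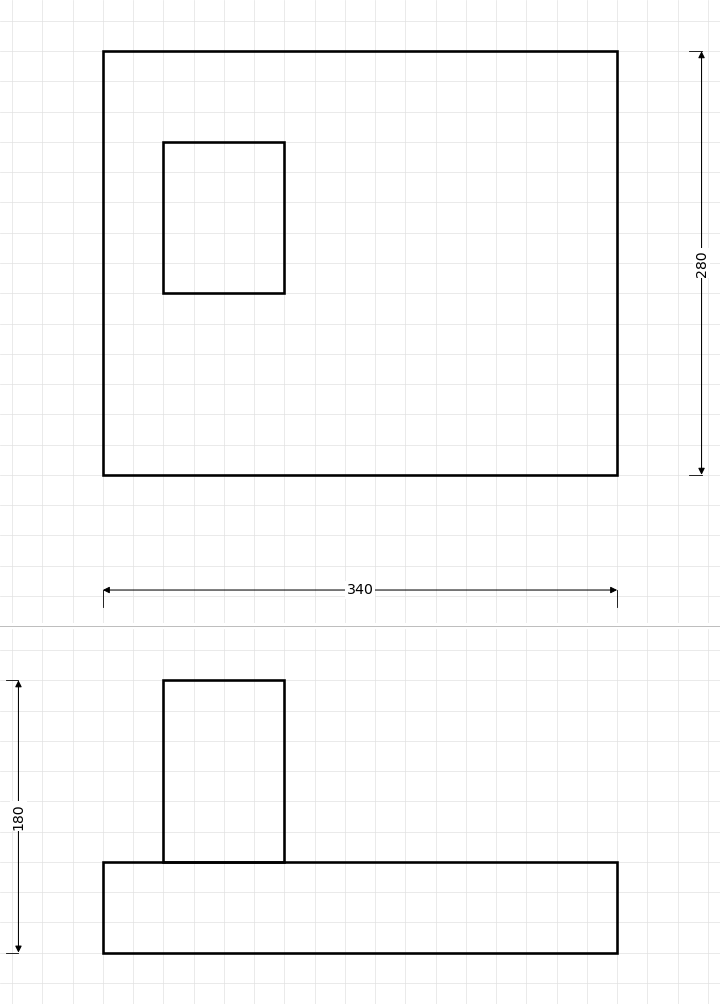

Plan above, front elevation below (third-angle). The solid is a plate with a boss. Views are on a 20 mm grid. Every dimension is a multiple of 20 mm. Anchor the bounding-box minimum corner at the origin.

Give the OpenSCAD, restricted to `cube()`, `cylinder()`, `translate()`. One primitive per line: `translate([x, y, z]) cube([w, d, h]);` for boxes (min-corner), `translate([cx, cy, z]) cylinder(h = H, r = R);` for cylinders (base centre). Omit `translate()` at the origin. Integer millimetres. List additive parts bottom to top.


cube([340, 280, 60]);
translate([40, 120, 60]) cube([80, 100, 120]);


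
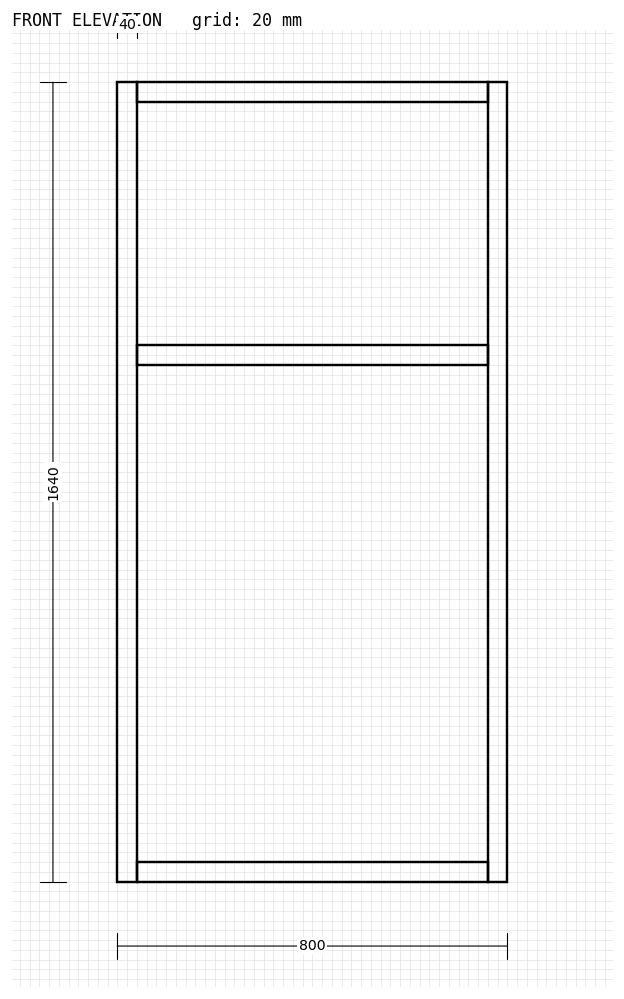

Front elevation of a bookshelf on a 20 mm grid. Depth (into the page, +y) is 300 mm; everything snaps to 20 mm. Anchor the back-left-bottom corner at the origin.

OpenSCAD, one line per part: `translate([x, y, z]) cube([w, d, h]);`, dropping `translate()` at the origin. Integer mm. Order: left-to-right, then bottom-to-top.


cube([40, 300, 1640]);
translate([40, 0, 0]) cube([720, 300, 40]);
translate([40, 0, 1060]) cube([720, 300, 40]);
translate([40, 0, 1600]) cube([720, 300, 40]);
translate([760, 0, 0]) cube([40, 300, 1640]);
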